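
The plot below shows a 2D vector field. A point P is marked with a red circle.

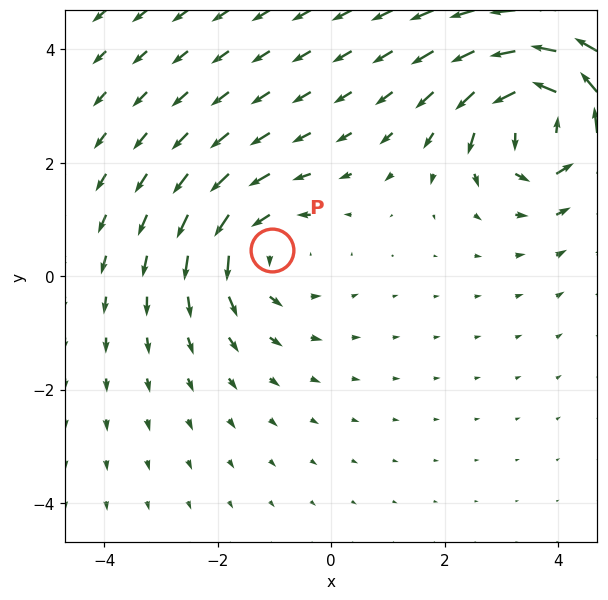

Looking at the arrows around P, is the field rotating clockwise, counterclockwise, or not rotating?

counterclockwise

Near P at (-1.1, 0.5) the arrows circulate counterclockwise. The curl (z-component) there is about +3; positive curl means counterclockwise rotation.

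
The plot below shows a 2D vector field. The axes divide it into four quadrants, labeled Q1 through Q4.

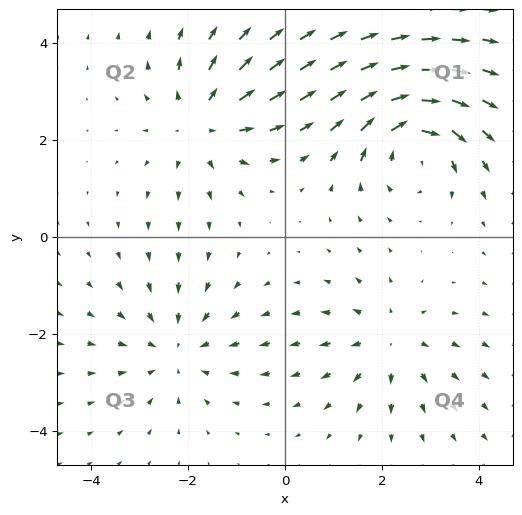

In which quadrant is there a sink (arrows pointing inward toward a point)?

The sink sits at approximately (-2.2, -2.3), which lies in quadrant Q3. The divergence there is about -3, negative as expected for a sink.

Q3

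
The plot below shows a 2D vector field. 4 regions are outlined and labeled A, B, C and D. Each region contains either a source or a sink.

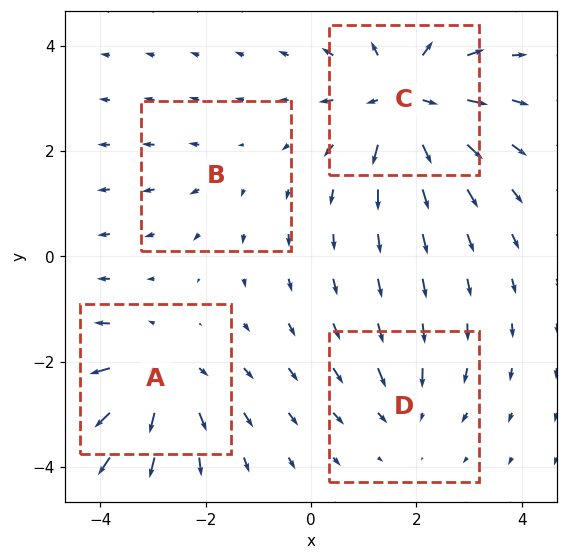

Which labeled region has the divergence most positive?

C

Divergence at each region's feature centre — A: about +5, B: about +2, C: about +7, D: about -3. Region C is most positive.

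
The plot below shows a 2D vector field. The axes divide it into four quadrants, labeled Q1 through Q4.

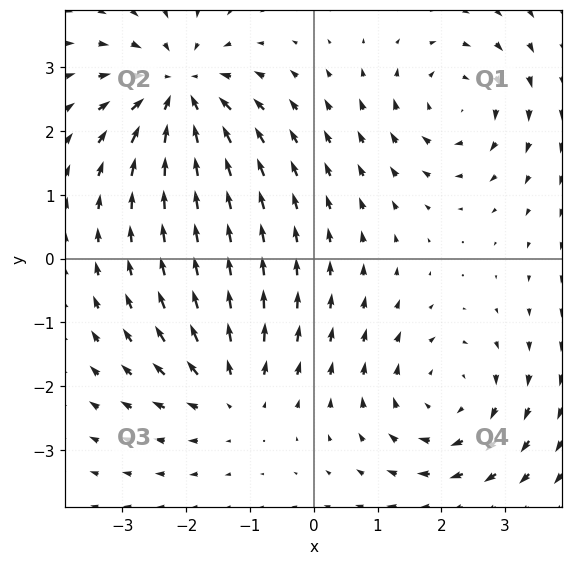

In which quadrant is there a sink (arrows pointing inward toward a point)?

The sink sits at approximately (-2.1, 2.6), which lies in quadrant Q2. The divergence there is about -6, negative as expected for a sink.

Q2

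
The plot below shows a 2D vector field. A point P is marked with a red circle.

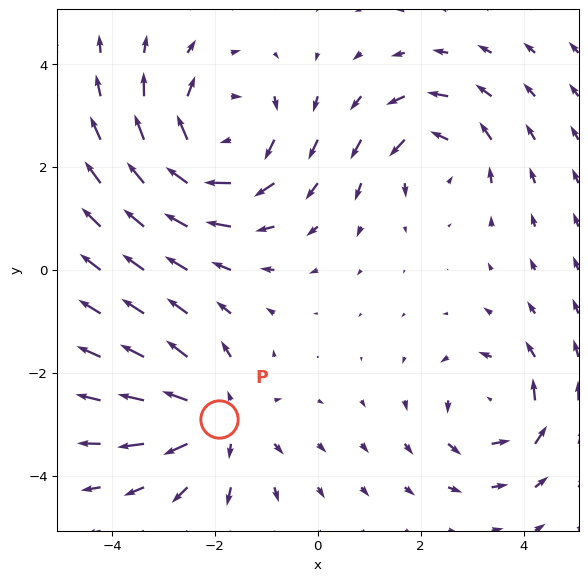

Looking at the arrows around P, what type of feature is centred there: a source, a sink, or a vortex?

At P (-1.9, -2.9) the arrows spread outward. Divergence about +4, curl ≈0 — positive divergence with near-zero curl is a source.

source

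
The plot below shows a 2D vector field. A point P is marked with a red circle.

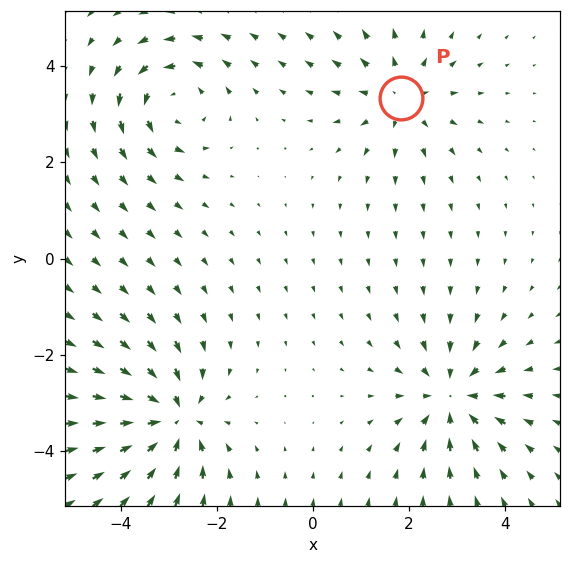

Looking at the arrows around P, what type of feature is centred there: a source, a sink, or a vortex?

source

At P (1.8, 3.3) the arrows spread outward. Divergence about +4, curl ≈0 — positive divergence with near-zero curl is a source.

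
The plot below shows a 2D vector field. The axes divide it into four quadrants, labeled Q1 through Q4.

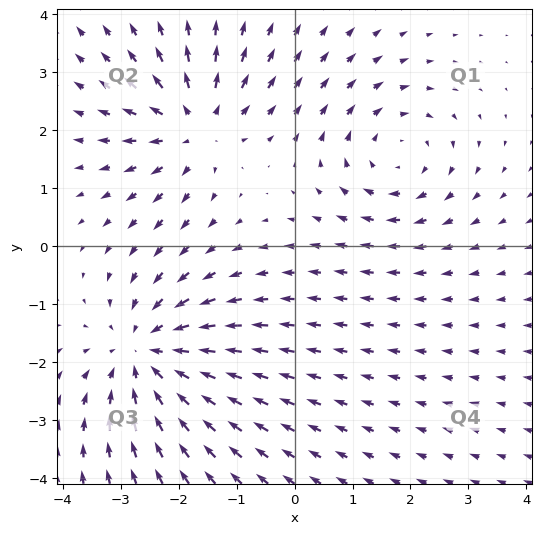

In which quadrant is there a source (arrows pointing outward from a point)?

Q2

The source sits at approximately (-1.7, 2.1), which lies in quadrant Q2. The divergence there is about +3, positive as expected for a source.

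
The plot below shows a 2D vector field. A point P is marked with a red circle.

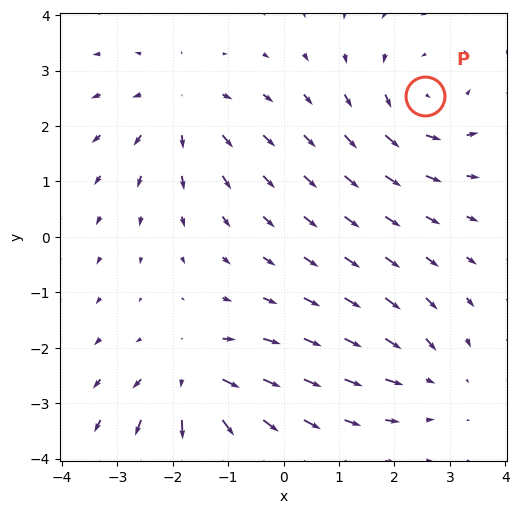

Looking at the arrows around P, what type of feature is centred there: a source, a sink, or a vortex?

At P (2.5, 2.5) the arrows circulate counterclockwise. Divergence ≈0, curl about +4 — near-zero divergence with nonzero curl is a vortex.

vortex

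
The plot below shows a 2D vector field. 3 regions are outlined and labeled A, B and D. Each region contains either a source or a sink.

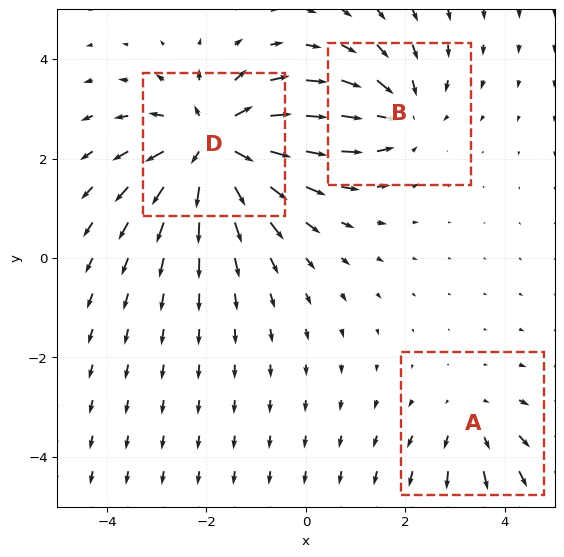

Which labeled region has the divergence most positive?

Divergence at each region's feature centre — A: about +2, B: about -3, D: about +5. Region D is most positive.

D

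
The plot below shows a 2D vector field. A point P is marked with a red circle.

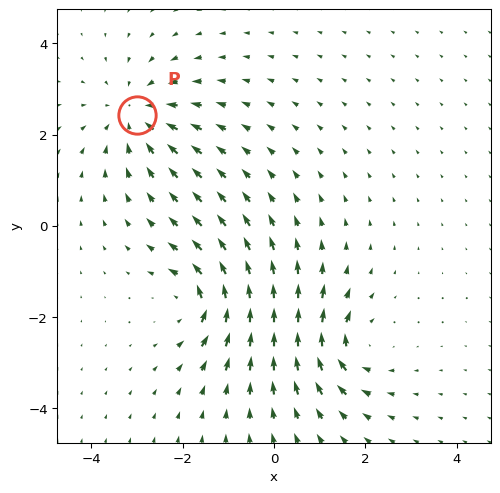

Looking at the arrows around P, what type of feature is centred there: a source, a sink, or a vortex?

At P (-3.0, 2.4) the arrows converge inward. Divergence about -4, curl ≈0 — negative divergence with near-zero curl is a sink.

sink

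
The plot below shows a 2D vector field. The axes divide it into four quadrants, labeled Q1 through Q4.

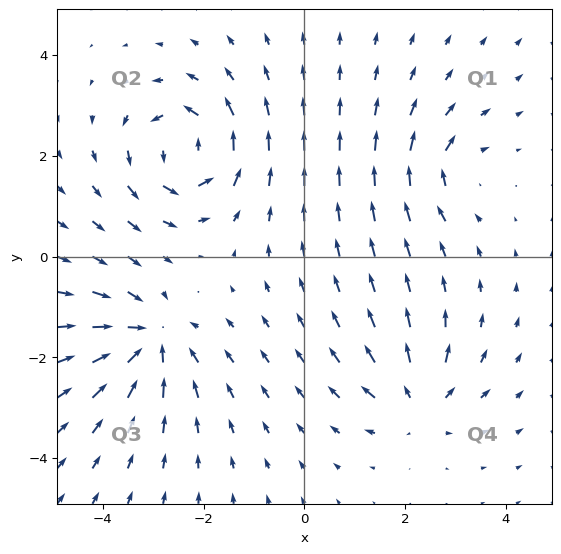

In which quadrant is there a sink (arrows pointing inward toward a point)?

The sink sits at approximately (-3.1, -1.6), which lies in quadrant Q3. The divergence there is about -5, negative as expected for a sink.

Q3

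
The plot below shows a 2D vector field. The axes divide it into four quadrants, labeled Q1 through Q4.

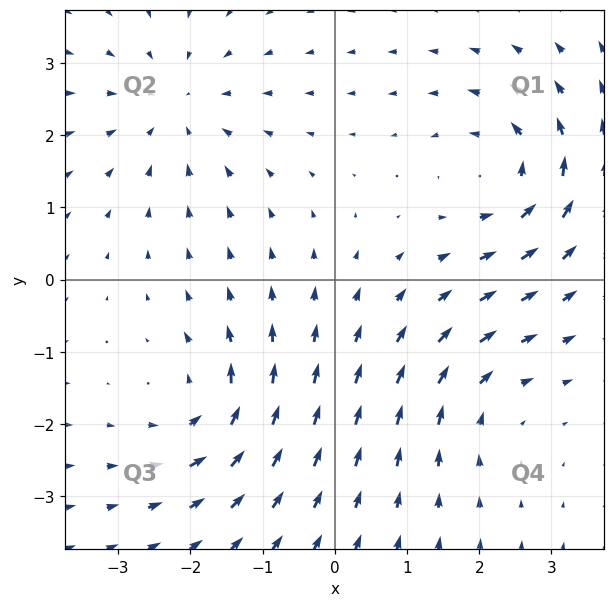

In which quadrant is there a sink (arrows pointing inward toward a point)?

Q2

The sink sits at approximately (-2.2, 2.4), which lies in quadrant Q2. The divergence there is about -4, negative as expected for a sink.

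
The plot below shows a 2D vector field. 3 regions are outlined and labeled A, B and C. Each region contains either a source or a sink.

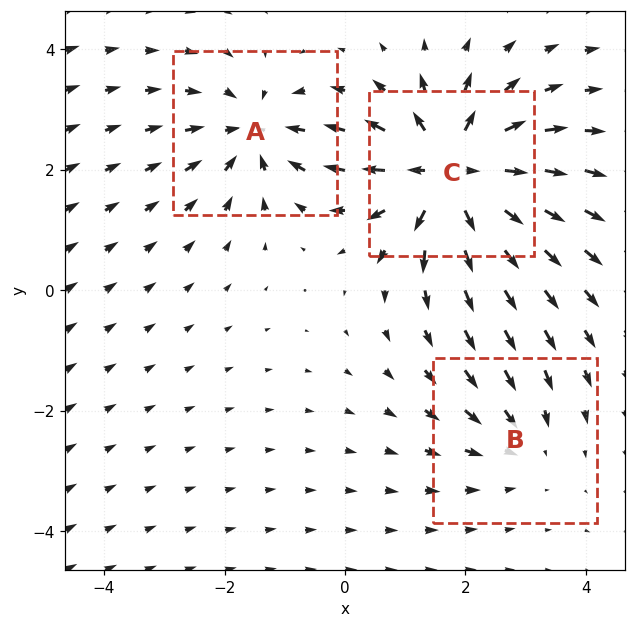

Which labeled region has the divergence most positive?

Divergence at each region's feature centre — A: about -4, B: about -2, C: about +6. Region C is most positive.

C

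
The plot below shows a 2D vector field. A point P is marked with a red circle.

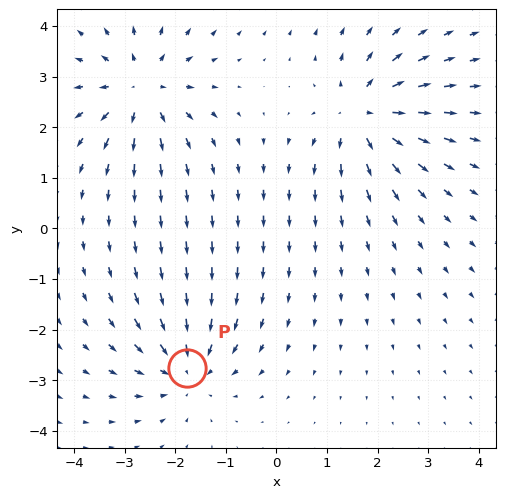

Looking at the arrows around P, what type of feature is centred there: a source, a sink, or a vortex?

At P (-1.8, -2.8) the arrows converge inward. Divergence about -4, curl ≈0 — negative divergence with near-zero curl is a sink.

sink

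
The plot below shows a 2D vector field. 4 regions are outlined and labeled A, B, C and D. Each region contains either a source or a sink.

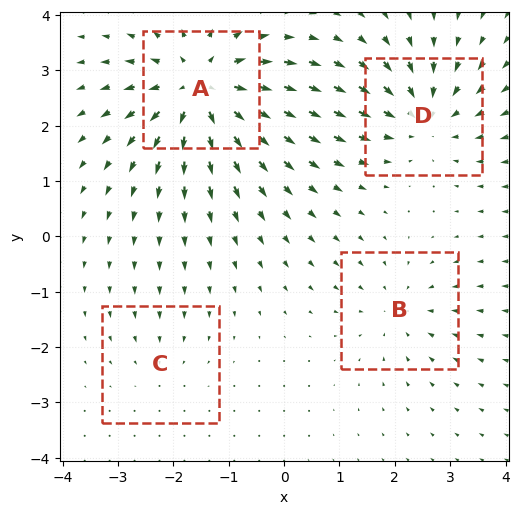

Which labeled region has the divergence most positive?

A

Divergence at each region's feature centre — A: about +8, B: about -3, C: about -2, D: about -5. Region A is most positive.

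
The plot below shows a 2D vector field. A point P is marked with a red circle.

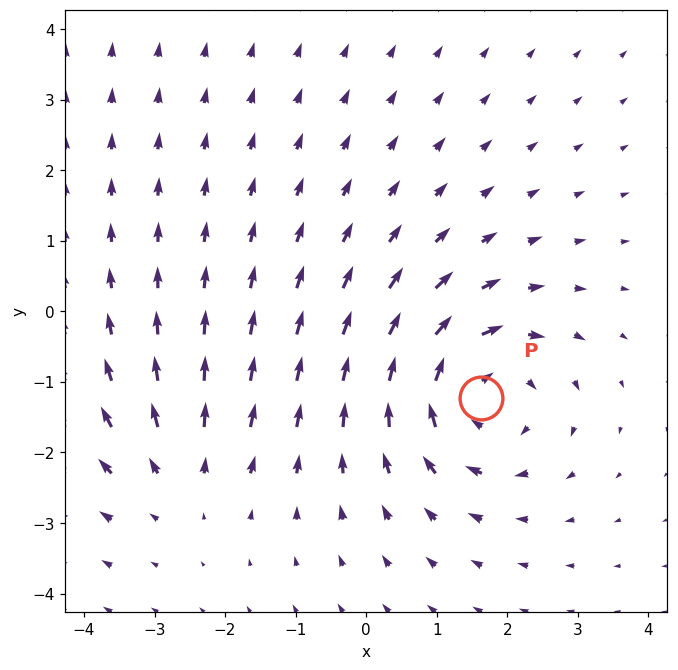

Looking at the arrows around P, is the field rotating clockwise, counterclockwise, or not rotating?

clockwise

Near P at (1.6, -1.2) the arrows circulate clockwise. The curl (z-component) there is about -5; negative curl means clockwise rotation.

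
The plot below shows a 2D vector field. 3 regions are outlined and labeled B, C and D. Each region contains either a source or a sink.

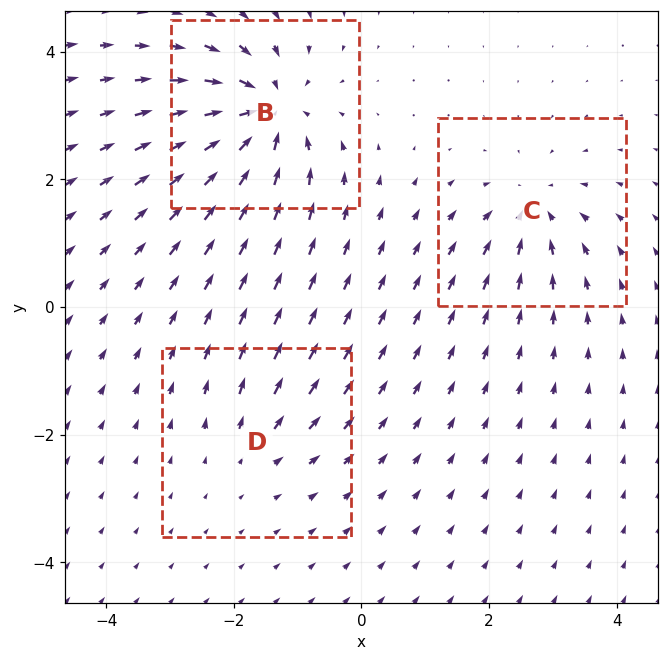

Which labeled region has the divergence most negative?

B

Divergence at each region's feature centre — B: about -6, C: about -4, D: about +2. Region B is most negative.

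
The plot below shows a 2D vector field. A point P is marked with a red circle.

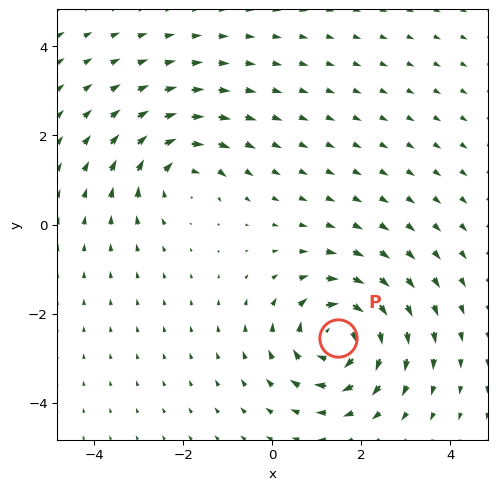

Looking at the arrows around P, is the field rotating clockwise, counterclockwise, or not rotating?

Near P at (1.5, -2.5) the arrows circulate clockwise. The curl (z-component) there is about -5; negative curl means clockwise rotation.

clockwise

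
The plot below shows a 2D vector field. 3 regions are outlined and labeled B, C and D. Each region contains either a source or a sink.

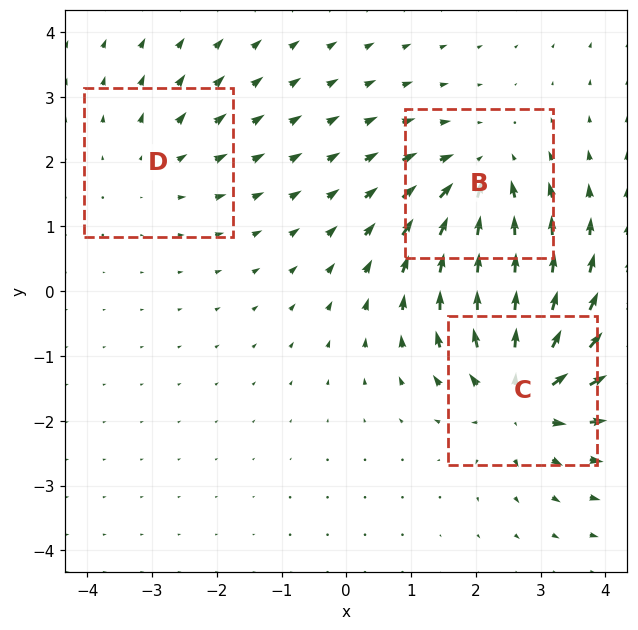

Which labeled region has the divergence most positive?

C

Divergence at each region's feature centre — B: about -4, C: about +5, D: about +2. Region C is most positive.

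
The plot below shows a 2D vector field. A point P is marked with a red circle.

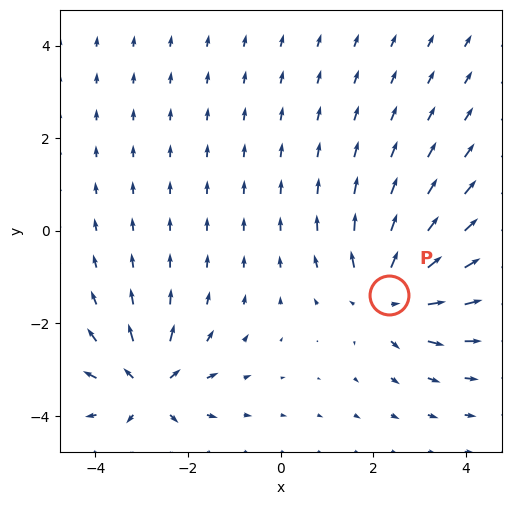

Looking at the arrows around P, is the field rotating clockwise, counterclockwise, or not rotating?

Near P at (2.3, -1.4) the arrows show no circulation. The curl there is ≈0.

not rotating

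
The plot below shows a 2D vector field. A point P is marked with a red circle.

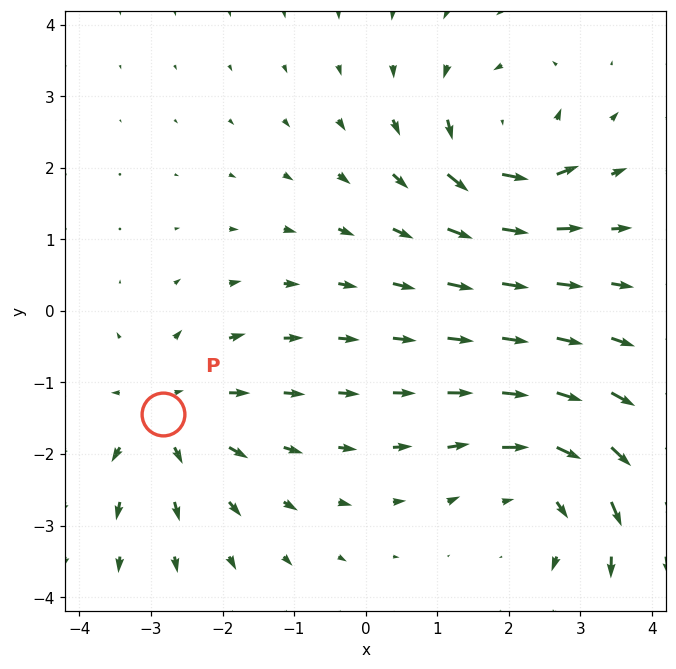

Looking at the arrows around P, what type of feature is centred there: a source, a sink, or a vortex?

source

At P (-2.8, -1.4) the arrows spread outward. Divergence about +4, curl ≈0 — positive divergence with near-zero curl is a source.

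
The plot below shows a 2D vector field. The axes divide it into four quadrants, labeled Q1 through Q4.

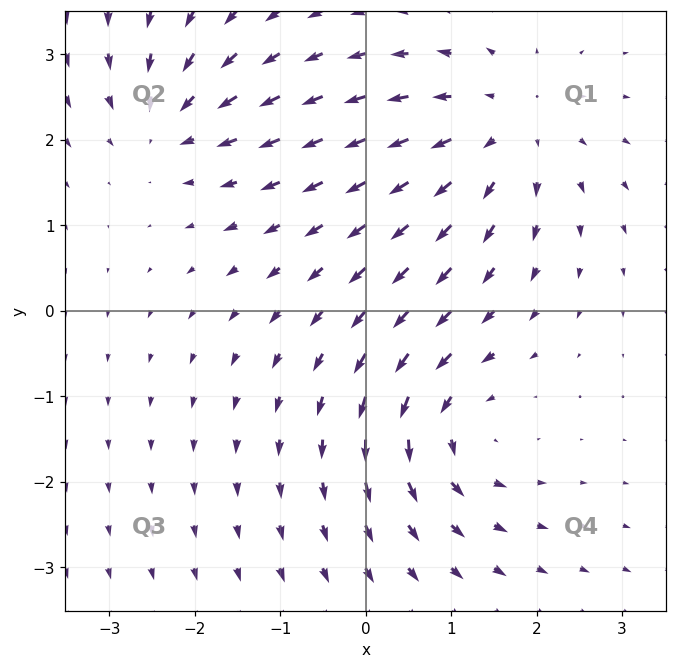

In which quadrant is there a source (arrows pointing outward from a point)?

The source sits at approximately (1.6, 2.1), which lies in quadrant Q1. The divergence there is about +4, positive as expected for a source.

Q1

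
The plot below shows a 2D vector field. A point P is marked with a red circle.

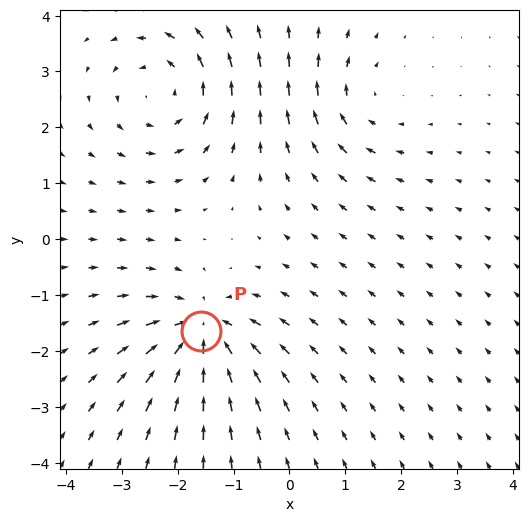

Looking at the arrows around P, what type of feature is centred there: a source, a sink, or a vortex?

At P (-1.6, -1.6) the arrows converge inward. Divergence about -5, curl ≈0 — negative divergence with near-zero curl is a sink.

sink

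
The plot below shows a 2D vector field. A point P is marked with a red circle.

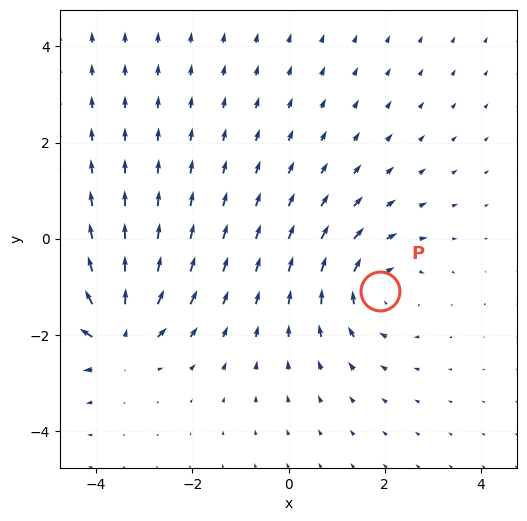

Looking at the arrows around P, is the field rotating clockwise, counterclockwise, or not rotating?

clockwise

Near P at (1.9, -1.1) the arrows circulate clockwise. The curl (z-component) there is about -4; negative curl means clockwise rotation.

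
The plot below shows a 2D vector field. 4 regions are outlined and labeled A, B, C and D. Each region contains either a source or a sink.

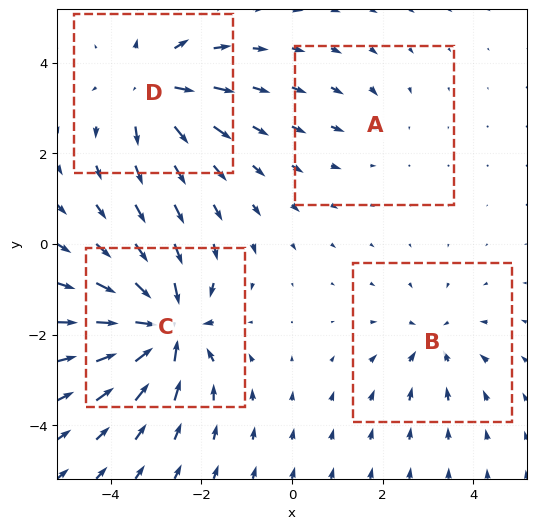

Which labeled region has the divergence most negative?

Divergence at each region's feature centre — A: about -2, B: about -4, C: about -8, D: about +6. Region C is most negative.

C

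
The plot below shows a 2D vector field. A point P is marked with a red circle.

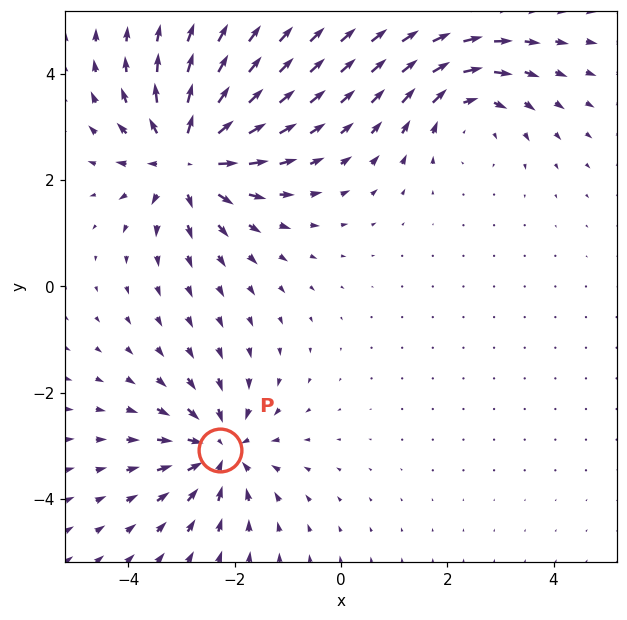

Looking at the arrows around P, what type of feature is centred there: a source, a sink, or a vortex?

At P (-2.3, -3.1) the arrows converge inward. Divergence about -4, curl ≈0 — negative divergence with near-zero curl is a sink.

sink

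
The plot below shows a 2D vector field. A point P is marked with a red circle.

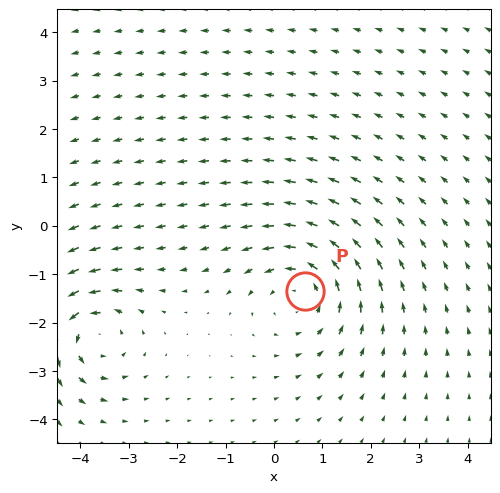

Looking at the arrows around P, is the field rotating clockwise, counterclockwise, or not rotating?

counterclockwise

Near P at (0.6, -1.4) the arrows circulate counterclockwise. The curl (z-component) there is about +3; positive curl means counterclockwise rotation.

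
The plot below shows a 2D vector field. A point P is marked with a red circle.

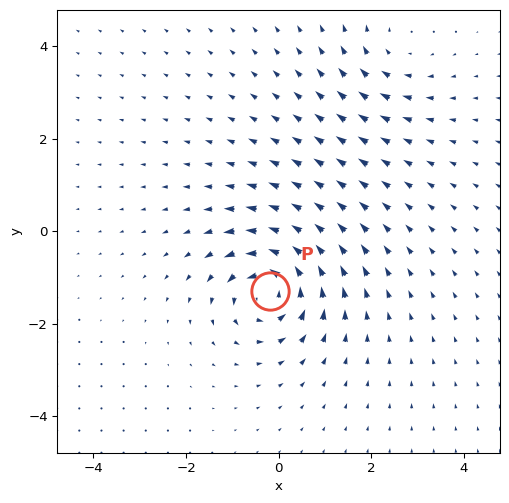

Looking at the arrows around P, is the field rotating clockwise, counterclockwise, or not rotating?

counterclockwise

Near P at (-0.2, -1.3) the arrows circulate counterclockwise. The curl (z-component) there is about +6; positive curl means counterclockwise rotation.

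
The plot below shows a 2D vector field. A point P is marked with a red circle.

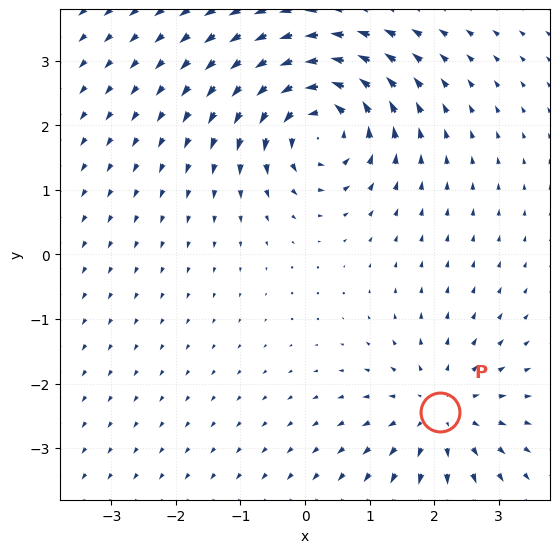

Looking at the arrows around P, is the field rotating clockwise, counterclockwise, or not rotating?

not rotating

Near P at (2.1, -2.4) the arrows show no circulation. The curl there is ≈0.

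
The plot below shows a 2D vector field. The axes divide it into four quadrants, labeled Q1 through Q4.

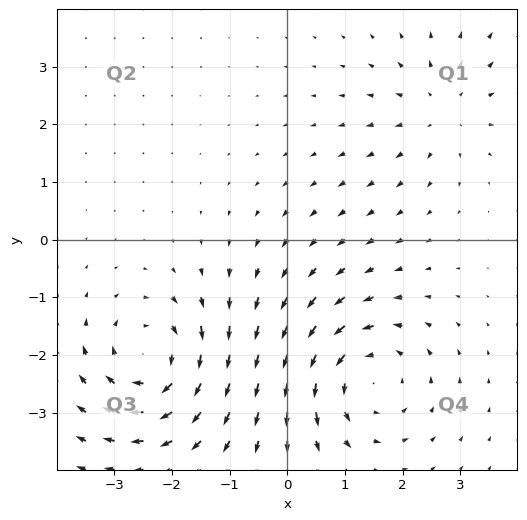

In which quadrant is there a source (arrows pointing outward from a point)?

Q1

The source sits at approximately (2.7, 2.3), which lies in quadrant Q1. The divergence there is about +2, positive as expected for a source.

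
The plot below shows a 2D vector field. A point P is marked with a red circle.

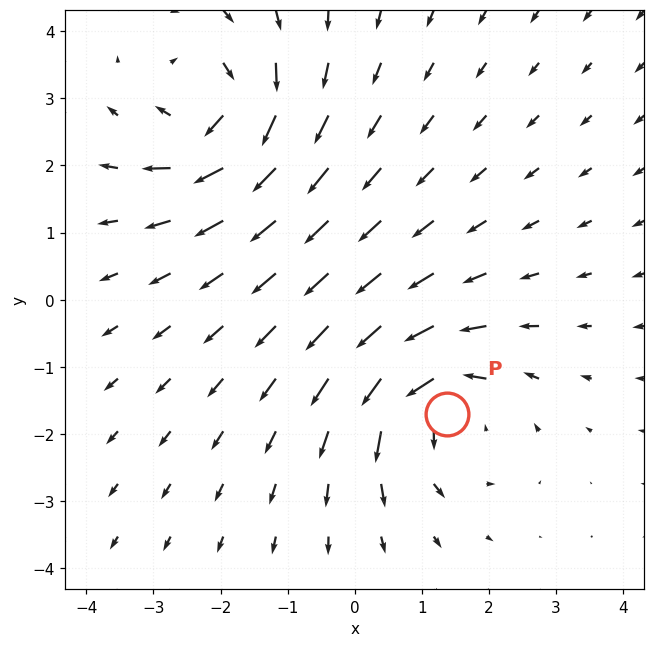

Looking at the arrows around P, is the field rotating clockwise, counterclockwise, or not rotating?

Near P at (1.4, -1.7) the arrows circulate counterclockwise. The curl (z-component) there is about +5; positive curl means counterclockwise rotation.

counterclockwise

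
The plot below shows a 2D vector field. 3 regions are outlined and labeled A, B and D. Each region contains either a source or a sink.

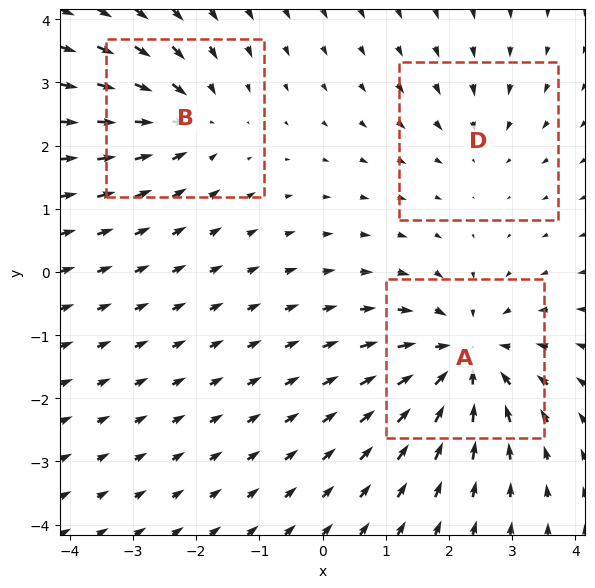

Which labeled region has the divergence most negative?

Divergence at each region's feature centre — A: about -5, B: about -3, D: about -2. Region A is most negative.

A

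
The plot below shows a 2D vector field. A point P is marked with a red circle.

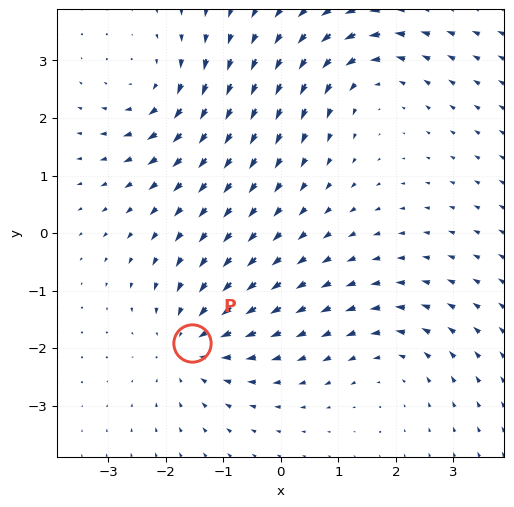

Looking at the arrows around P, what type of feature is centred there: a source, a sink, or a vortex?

sink

At P (-1.5, -1.9) the arrows converge inward. Divergence about -4, curl ≈0 — negative divergence with near-zero curl is a sink.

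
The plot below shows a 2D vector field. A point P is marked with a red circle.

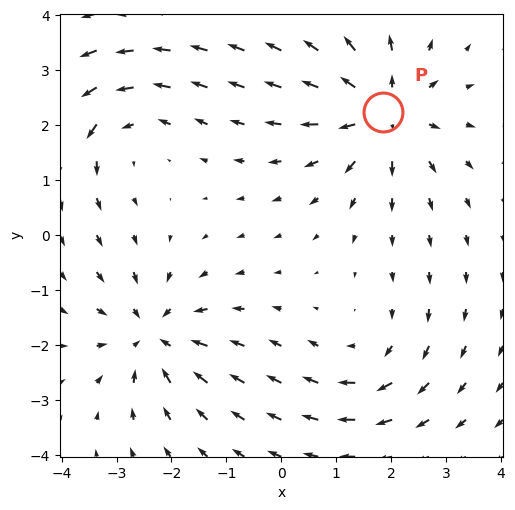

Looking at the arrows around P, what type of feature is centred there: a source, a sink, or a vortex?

source

At P (1.9, 2.2) the arrows spread outward. Divergence about +6, curl ≈0 — positive divergence with near-zero curl is a source.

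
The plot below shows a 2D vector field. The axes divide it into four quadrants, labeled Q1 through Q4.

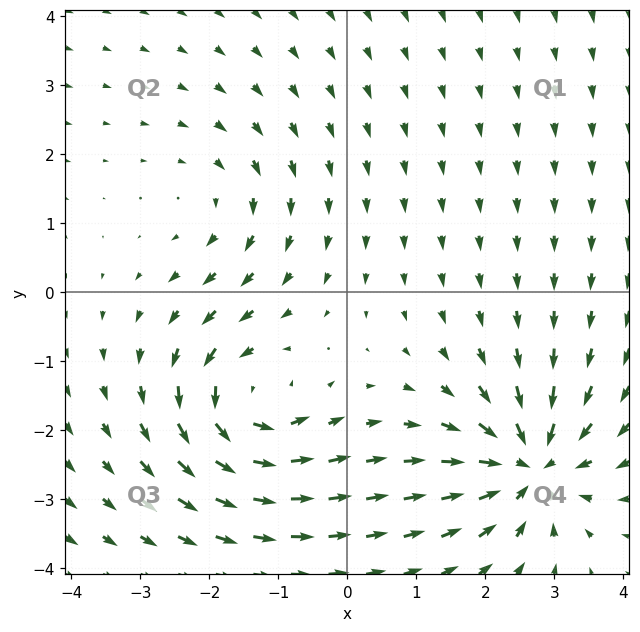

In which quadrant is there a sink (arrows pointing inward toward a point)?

Q4

The sink sits at approximately (2.7, -2.5), which lies in quadrant Q4. The divergence there is about -7, negative as expected for a sink.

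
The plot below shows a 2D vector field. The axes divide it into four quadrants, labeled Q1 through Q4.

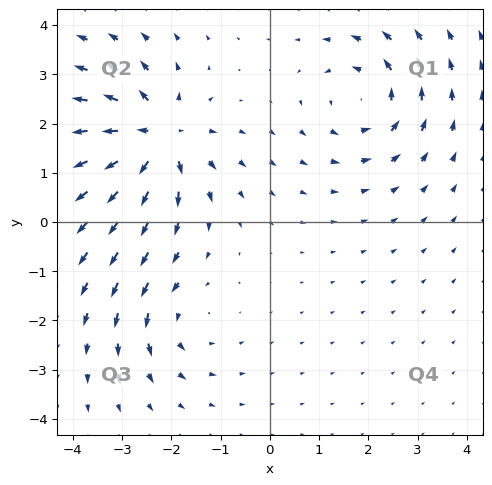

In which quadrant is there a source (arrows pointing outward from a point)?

Q2

The source sits at approximately (-2.3, 1.7), which lies in quadrant Q2. The divergence there is about +6, positive as expected for a source.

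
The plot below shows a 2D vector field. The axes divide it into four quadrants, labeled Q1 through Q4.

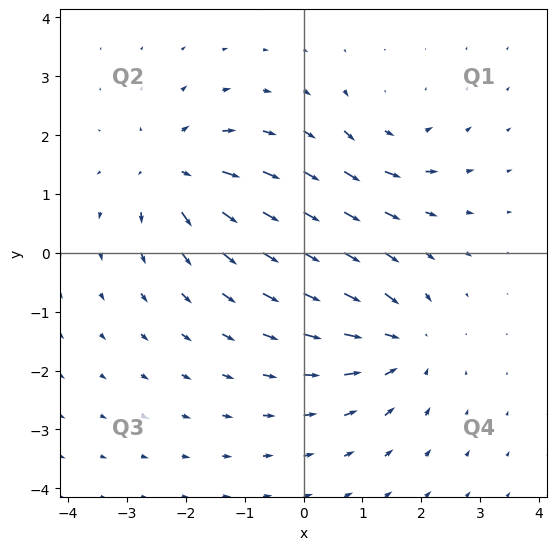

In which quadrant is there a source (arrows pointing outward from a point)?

Q2

The source sits at approximately (-2.2, 1.4), which lies in quadrant Q2. The divergence there is about +6, positive as expected for a source.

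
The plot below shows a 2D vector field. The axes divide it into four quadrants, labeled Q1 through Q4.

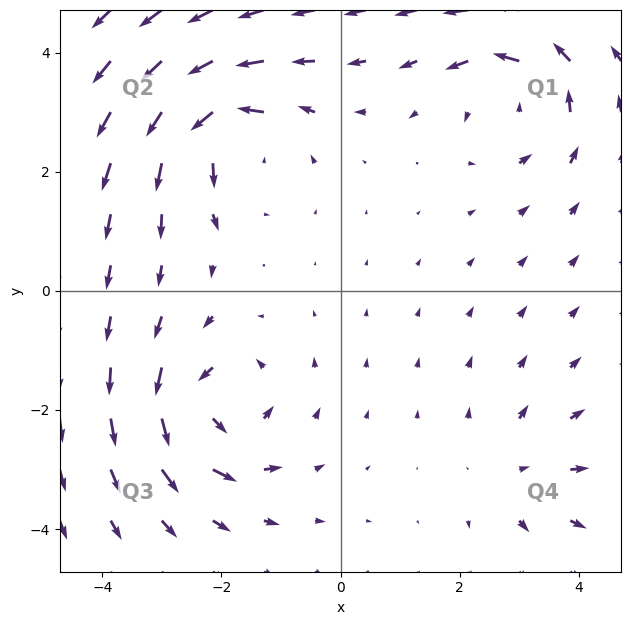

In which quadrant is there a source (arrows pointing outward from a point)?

Q4

The source sits at approximately (2.9, -3.1), which lies in quadrant Q4. The divergence there is about +3, positive as expected for a source.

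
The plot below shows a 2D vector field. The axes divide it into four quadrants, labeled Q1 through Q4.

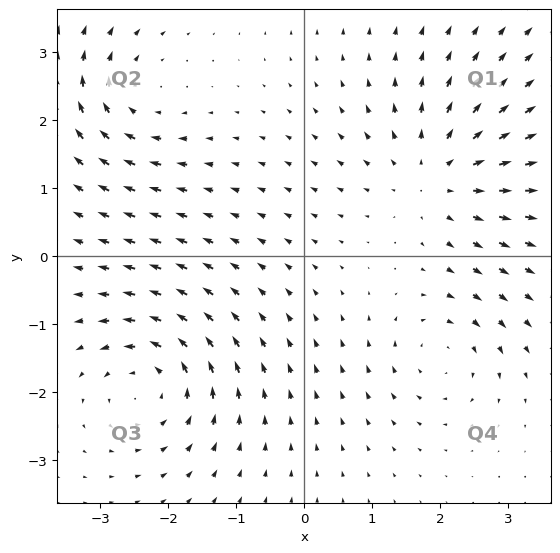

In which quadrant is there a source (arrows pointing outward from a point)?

Q1

The source sits at approximately (2.0, 1.2), which lies in quadrant Q1. The divergence there is about +5, positive as expected for a source.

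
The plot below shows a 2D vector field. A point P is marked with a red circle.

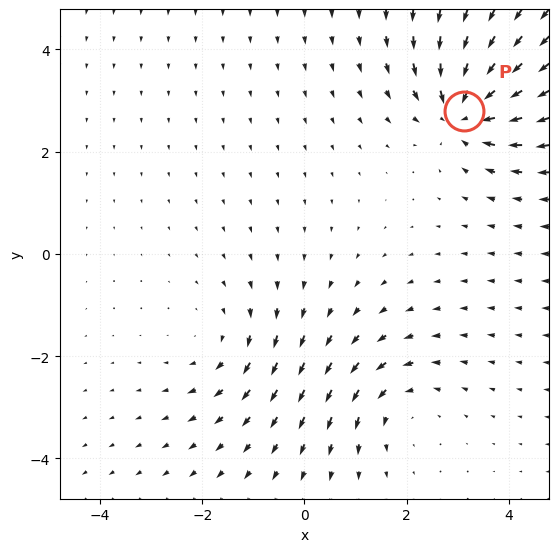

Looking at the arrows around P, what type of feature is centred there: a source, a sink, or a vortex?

At P (3.1, 2.8) the arrows converge inward. Divergence about -5, curl ≈0 — negative divergence with near-zero curl is a sink.

sink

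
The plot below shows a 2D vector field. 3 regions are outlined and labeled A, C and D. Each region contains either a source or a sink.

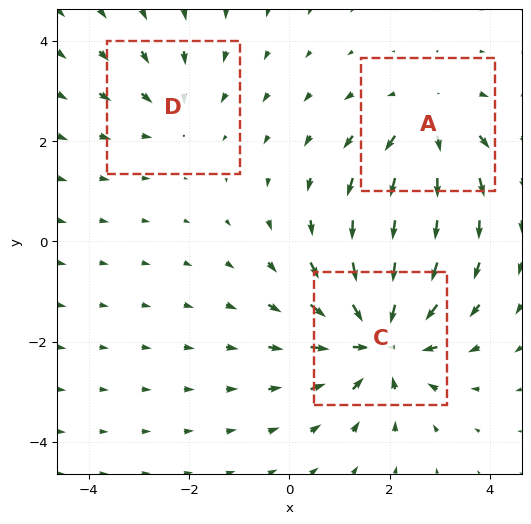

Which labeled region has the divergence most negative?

Divergence at each region's feature centre — A: about +3, C: about -4, D: about -2. Region C is most negative.

C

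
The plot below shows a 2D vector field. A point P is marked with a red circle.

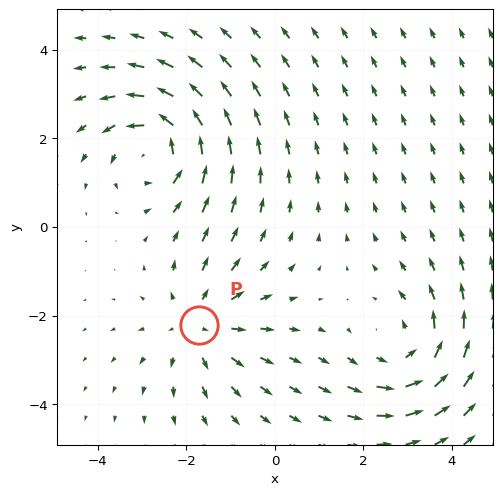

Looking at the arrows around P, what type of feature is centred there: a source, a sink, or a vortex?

source

At P (-1.7, -2.2) the arrows spread outward. Divergence about +3, curl ≈0 — positive divergence with near-zero curl is a source.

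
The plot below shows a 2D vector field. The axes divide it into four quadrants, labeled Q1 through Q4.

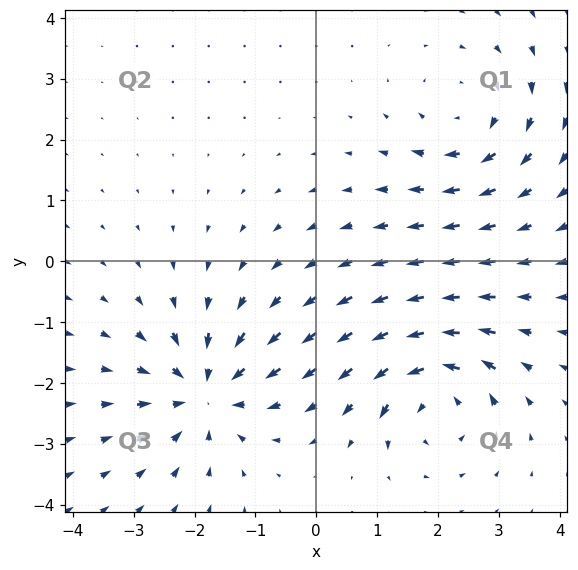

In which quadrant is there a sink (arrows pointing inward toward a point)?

Q3

The sink sits at approximately (-1.8, -2.2), which lies in quadrant Q3. The divergence there is about -6, negative as expected for a sink.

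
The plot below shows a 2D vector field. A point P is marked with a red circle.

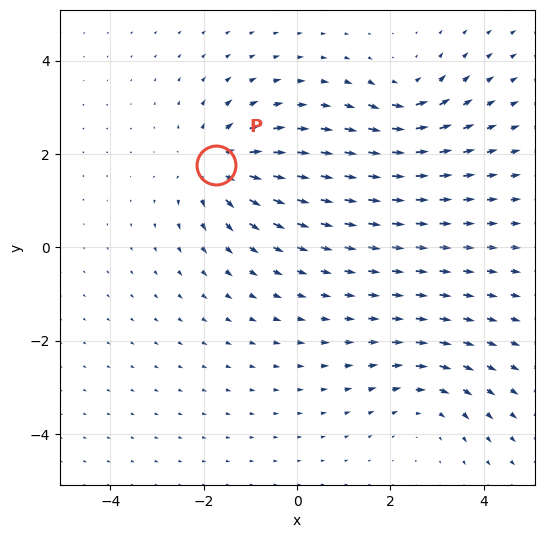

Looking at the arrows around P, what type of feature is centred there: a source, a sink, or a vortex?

At P (-1.7, 1.8) the arrows spread outward. Divergence about +5, curl ≈0 — positive divergence with near-zero curl is a source.

source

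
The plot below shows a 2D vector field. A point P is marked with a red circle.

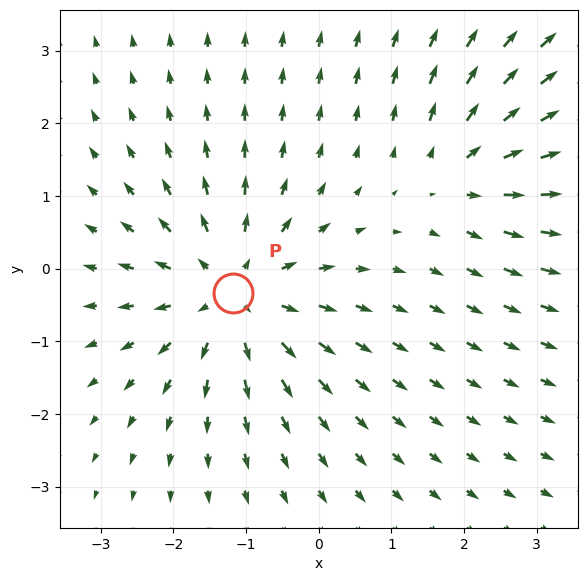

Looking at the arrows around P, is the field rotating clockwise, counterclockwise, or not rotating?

not rotating

Near P at (-1.2, -0.3) the arrows show no circulation. The curl there is ≈0.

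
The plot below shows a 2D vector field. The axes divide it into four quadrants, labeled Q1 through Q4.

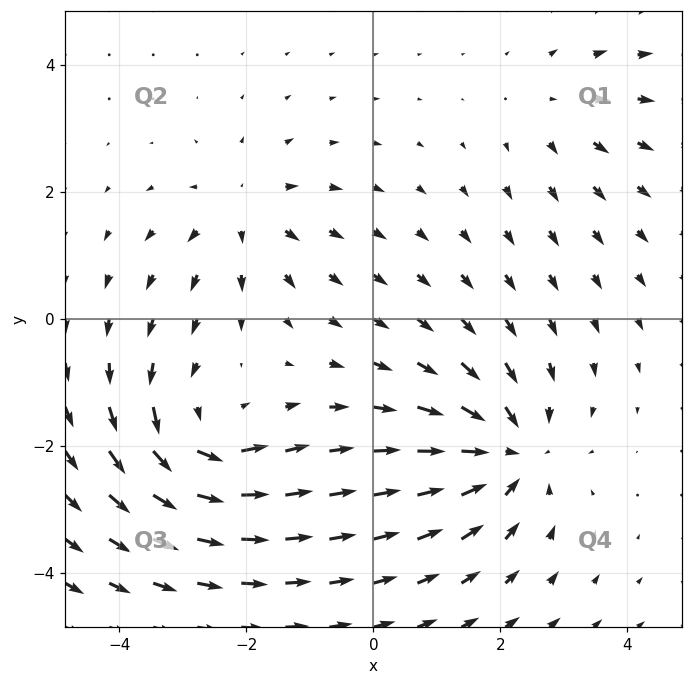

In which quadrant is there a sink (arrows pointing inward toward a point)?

Q4

The sink sits at approximately (2.1, -2.1), which lies in quadrant Q4. The divergence there is about -5, negative as expected for a sink.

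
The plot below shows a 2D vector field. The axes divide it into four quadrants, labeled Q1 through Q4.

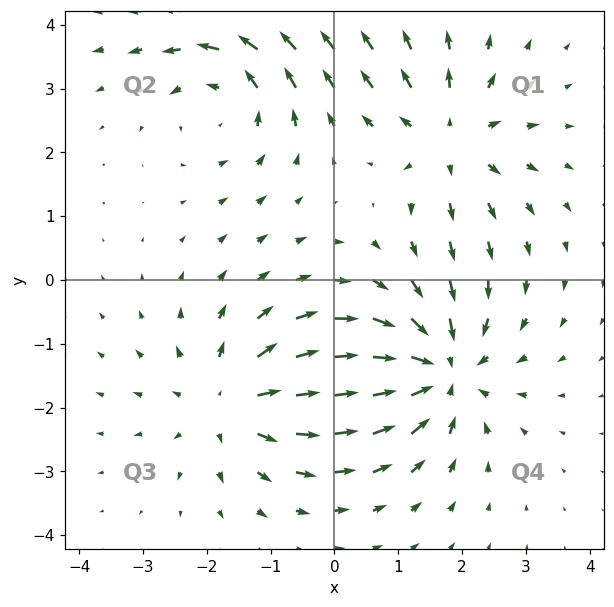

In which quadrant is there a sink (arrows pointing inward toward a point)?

Q4

The sink sits at approximately (1.6, -1.4), which lies in quadrant Q4. The divergence there is about -5, negative as expected for a sink.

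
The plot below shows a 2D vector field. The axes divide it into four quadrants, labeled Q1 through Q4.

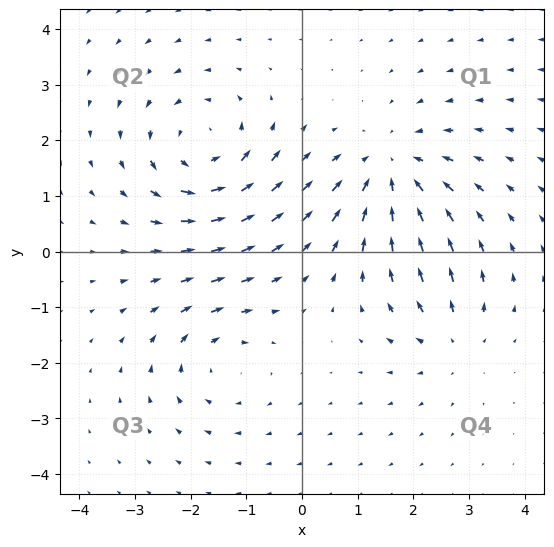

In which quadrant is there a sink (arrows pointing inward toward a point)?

The sink sits at approximately (1.6, 1.5), which lies in quadrant Q1. The divergence there is about -4, negative as expected for a sink.

Q1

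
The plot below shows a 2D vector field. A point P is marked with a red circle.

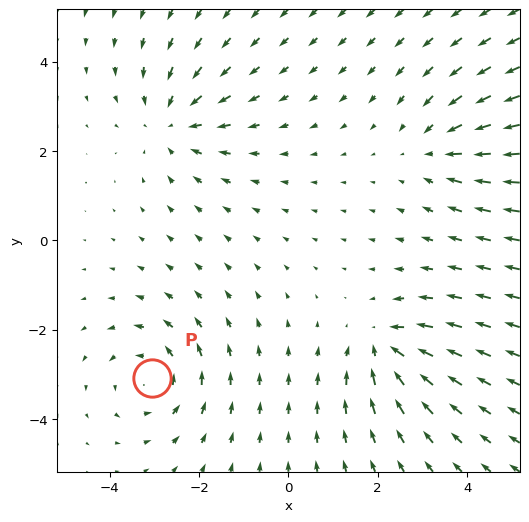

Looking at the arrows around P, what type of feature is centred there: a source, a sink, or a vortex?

vortex

At P (-3.0, -3.1) the arrows circulate counterclockwise. Divergence ≈0, curl about +3 — near-zero divergence with nonzero curl is a vortex.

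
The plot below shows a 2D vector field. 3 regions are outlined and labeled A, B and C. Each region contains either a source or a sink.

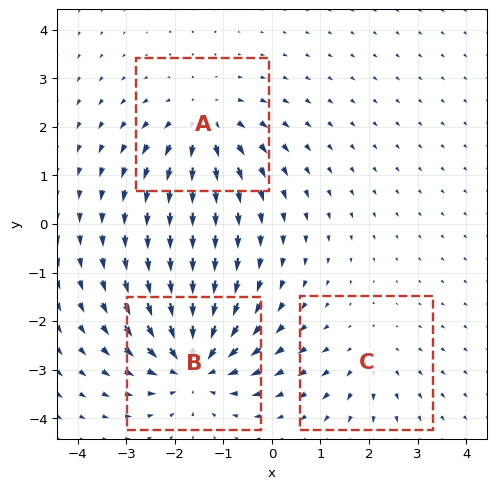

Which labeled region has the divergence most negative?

B

Divergence at each region's feature centre — A: about +3, B: about -5, C: about +2. Region B is most negative.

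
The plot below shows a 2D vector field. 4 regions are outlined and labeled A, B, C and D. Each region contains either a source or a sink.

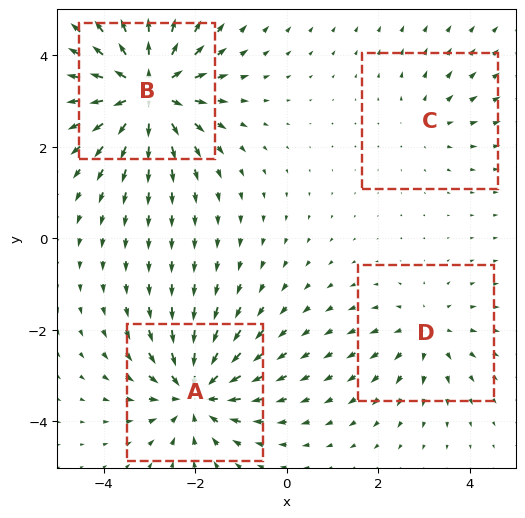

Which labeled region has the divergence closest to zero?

C

Divergence at each region's feature centre — A: about -6, B: about +7, C: about +2, D: about +3. Region C is closest to zero.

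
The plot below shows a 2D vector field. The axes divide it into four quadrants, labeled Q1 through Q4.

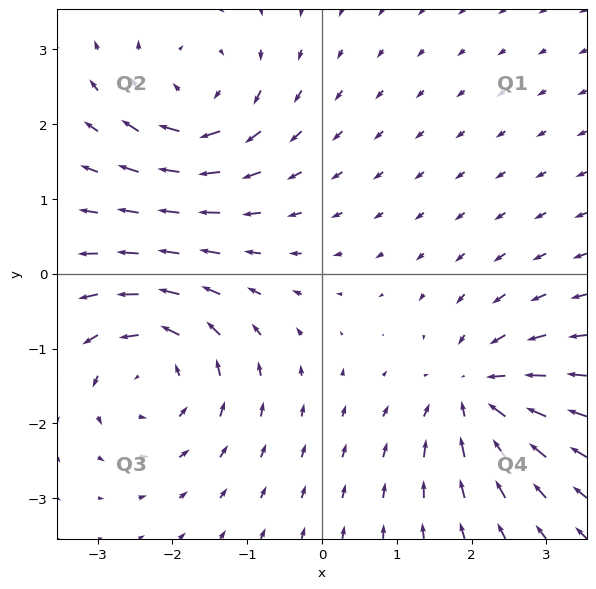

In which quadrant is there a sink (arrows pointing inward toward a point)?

Q4

The sink sits at approximately (2.1, -1.6), which lies in quadrant Q4. The divergence there is about -4, negative as expected for a sink.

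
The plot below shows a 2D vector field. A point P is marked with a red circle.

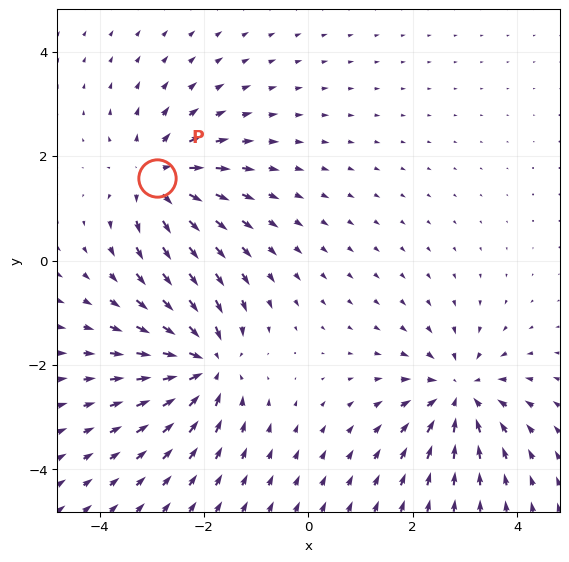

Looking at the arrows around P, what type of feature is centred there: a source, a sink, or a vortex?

source

At P (-2.9, 1.6) the arrows spread outward. Divergence about +4, curl ≈0 — positive divergence with near-zero curl is a source.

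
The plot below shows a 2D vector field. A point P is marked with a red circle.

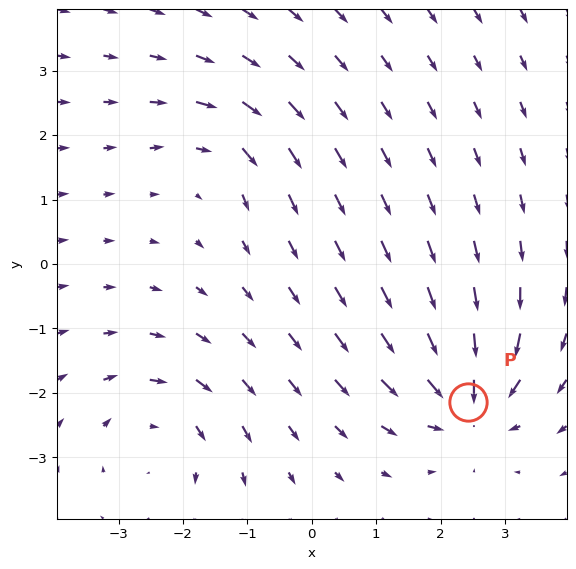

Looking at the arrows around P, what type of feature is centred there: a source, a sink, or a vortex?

sink

At P (2.4, -2.1) the arrows converge inward. Divergence about -7, curl ≈0 — negative divergence with near-zero curl is a sink.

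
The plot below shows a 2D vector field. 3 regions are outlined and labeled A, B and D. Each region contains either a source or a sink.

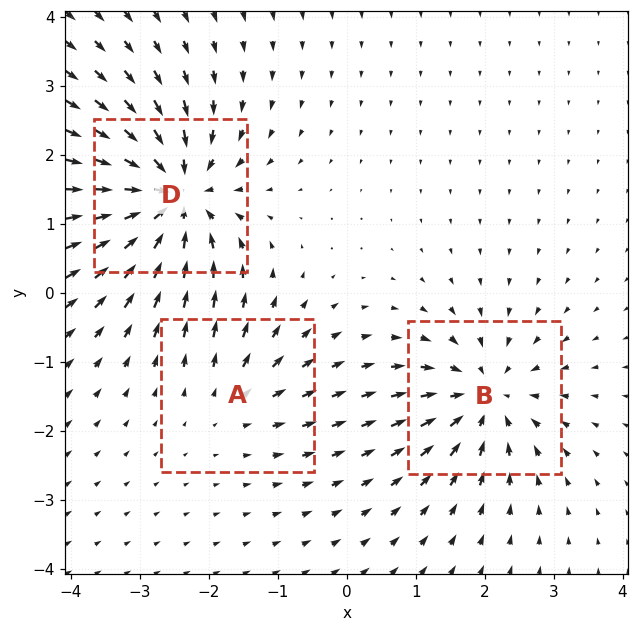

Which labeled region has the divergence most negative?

Divergence at each region's feature centre — A: about +2, B: about -4, D: about -6. Region D is most negative.

D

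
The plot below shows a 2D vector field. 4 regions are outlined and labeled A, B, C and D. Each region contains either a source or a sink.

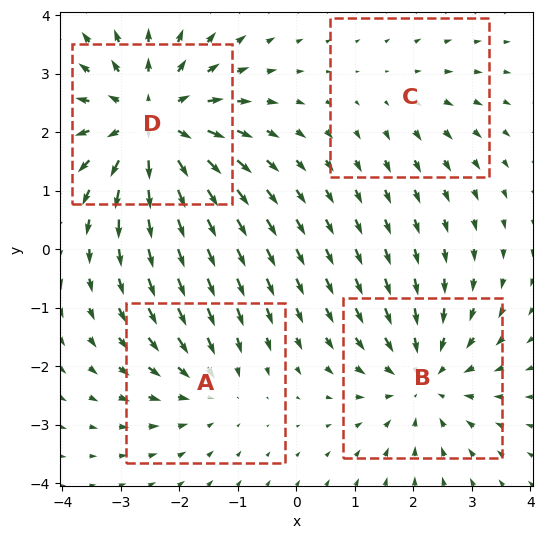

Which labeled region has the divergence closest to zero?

C

Divergence at each region's feature centre — A: about -3, B: about -4, C: about +2, D: about +6. Region C is closest to zero.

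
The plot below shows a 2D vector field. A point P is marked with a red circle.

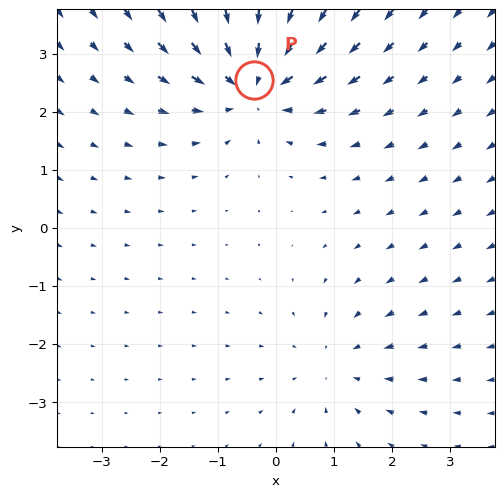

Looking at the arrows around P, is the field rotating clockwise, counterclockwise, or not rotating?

Near P at (-0.4, 2.5) the arrows show no circulation. The curl there is ≈0.

not rotating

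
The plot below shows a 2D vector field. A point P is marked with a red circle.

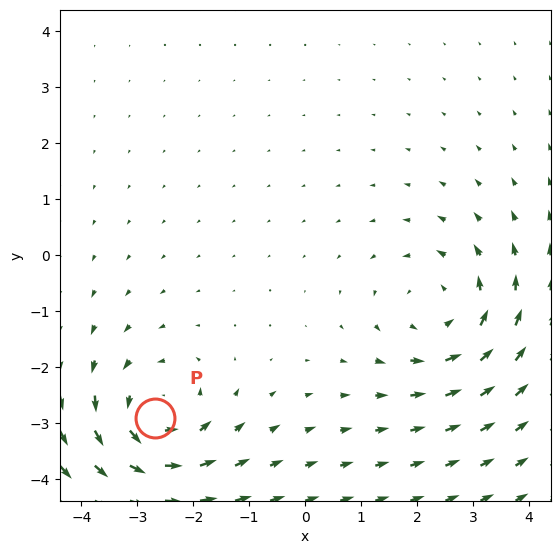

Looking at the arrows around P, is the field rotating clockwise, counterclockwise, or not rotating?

counterclockwise

Near P at (-2.7, -2.9) the arrows circulate counterclockwise. The curl (z-component) there is about +6; positive curl means counterclockwise rotation.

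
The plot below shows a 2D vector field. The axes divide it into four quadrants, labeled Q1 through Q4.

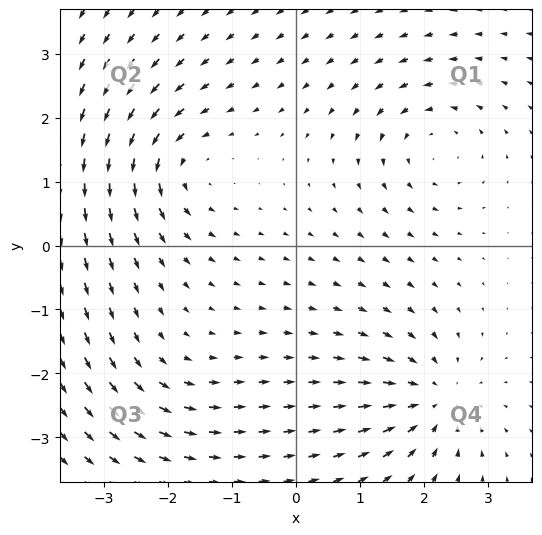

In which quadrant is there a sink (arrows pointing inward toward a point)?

Q4

The sink sits at approximately (2.1, -2.4), which lies in quadrant Q4. The divergence there is about -5, negative as expected for a sink.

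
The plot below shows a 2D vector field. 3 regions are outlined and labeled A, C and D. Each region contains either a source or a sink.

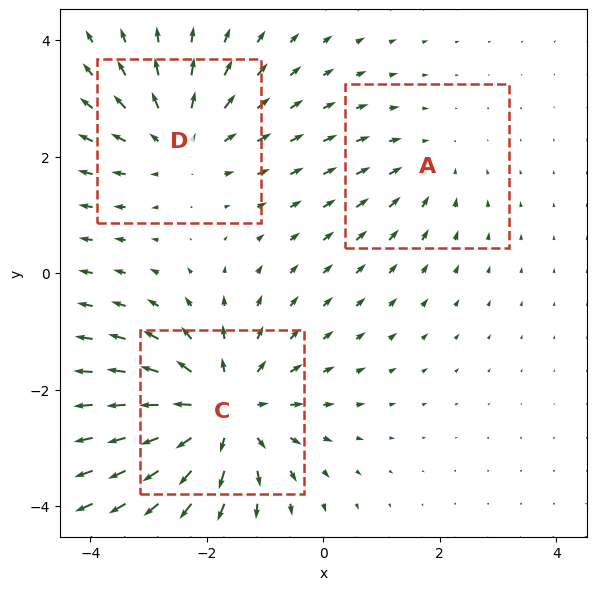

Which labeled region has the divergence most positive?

C

Divergence at each region's feature centre — A: about -2, C: about +5, D: about +3. Region C is most positive.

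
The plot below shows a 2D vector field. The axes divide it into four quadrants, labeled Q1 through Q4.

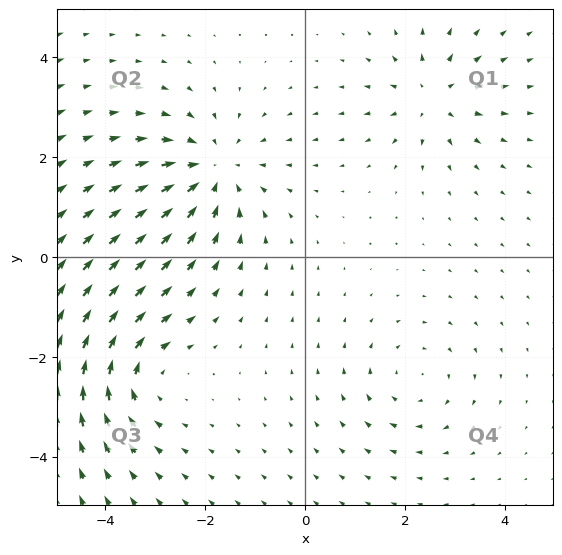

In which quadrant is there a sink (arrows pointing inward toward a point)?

The sink sits at approximately (-1.9, 1.7), which lies in quadrant Q2. The divergence there is about -4, negative as expected for a sink.

Q2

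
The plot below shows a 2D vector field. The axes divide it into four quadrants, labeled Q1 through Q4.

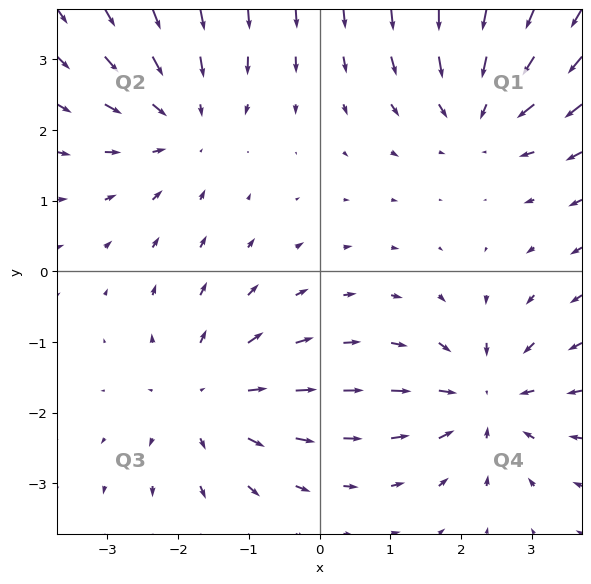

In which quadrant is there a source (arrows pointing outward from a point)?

Q3

The source sits at approximately (-1.6, -1.8), which lies in quadrant Q3. The divergence there is about +4, positive as expected for a source.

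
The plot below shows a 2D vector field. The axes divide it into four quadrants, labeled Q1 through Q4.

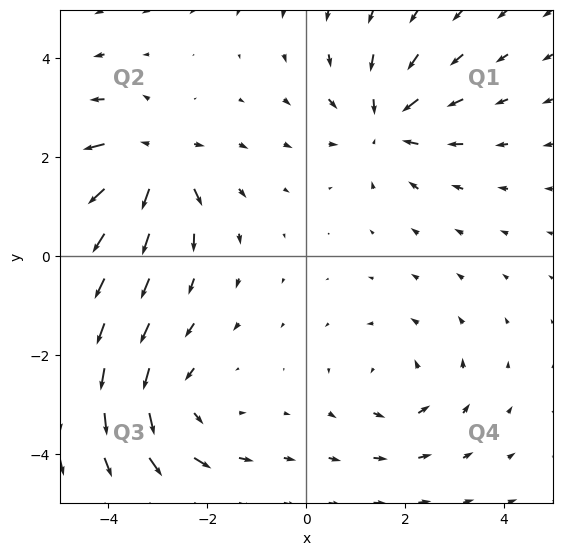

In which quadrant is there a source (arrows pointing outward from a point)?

The source sits at approximately (-3.1, 1.9), which lies in quadrant Q2. The divergence there is about +7, positive as expected for a source.

Q2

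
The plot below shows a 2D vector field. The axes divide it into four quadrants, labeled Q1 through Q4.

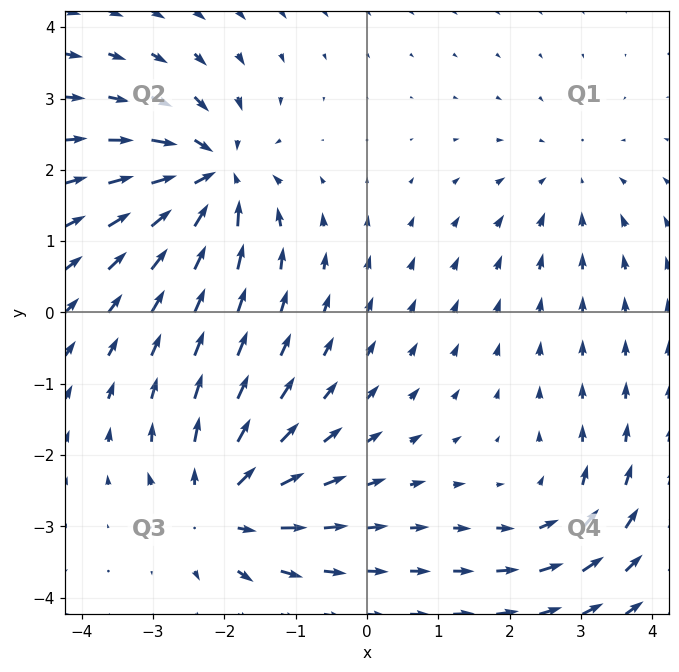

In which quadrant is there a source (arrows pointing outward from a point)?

The source sits at approximately (-2.1, -2.7), which lies in quadrant Q3. The divergence there is about +6, positive as expected for a source.

Q3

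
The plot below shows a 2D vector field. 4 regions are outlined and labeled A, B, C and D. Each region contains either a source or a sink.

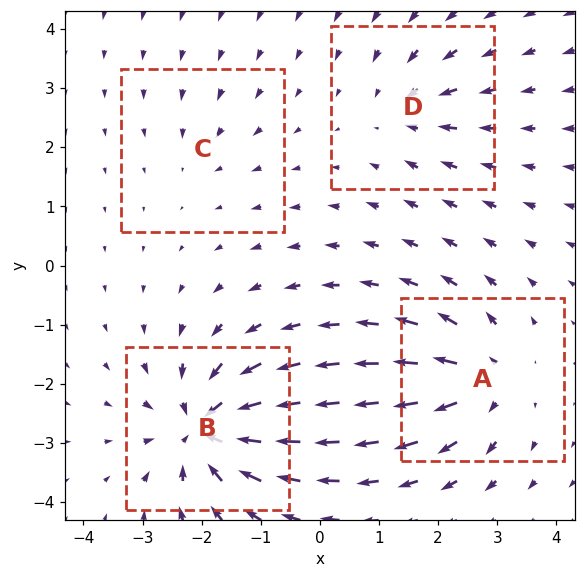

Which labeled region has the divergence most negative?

Divergence at each region's feature centre — A: about +6, B: about -9, C: about -2, D: about -4. Region B is most negative.

B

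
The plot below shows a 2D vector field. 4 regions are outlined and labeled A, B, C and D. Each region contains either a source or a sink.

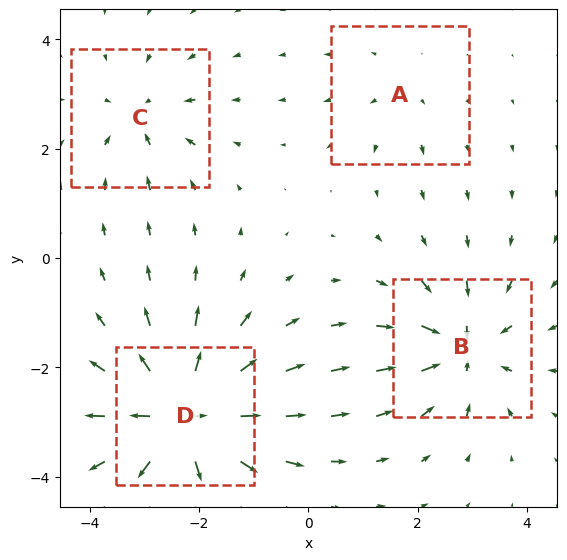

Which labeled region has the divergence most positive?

D

Divergence at each region's feature centre — A: about +2, B: about -6, C: about -4, D: about +9. Region D is most positive.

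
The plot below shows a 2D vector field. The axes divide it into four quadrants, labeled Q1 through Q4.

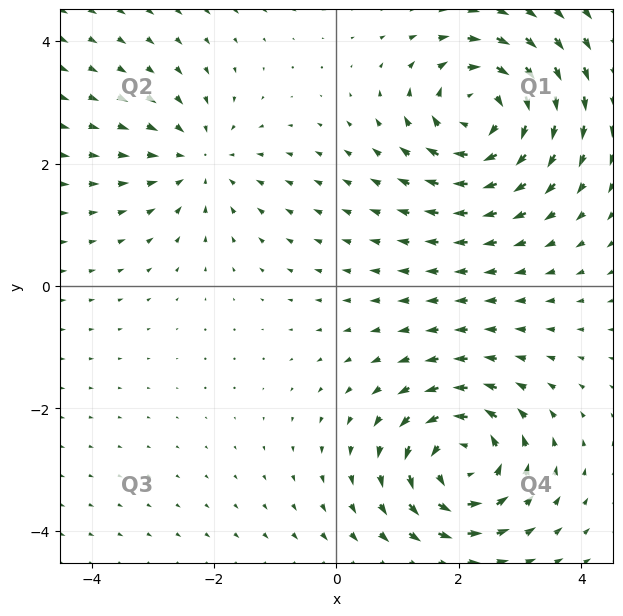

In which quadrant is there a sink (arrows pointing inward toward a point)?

The sink sits at approximately (-2.2, 2.1), which lies in quadrant Q2. The divergence there is about -3, negative as expected for a sink.

Q2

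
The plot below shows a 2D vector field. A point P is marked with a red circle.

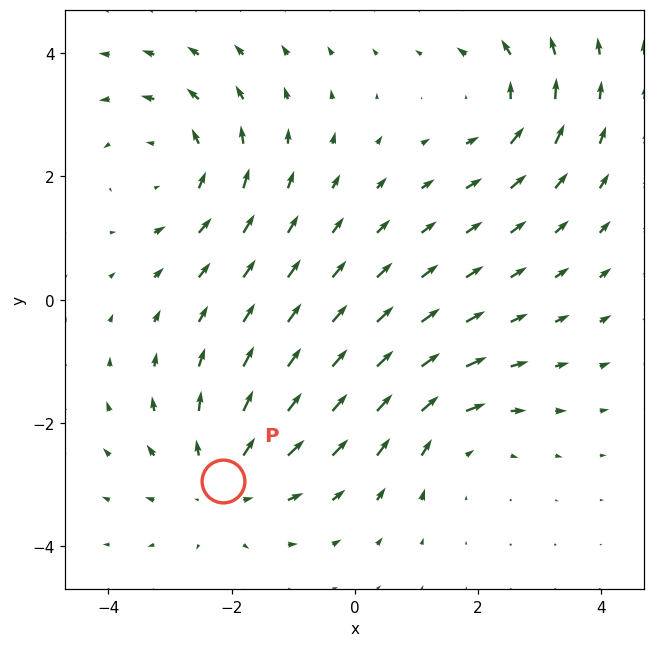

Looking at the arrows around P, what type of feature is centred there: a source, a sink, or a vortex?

At P (-2.1, -2.9) the arrows spread outward. Divergence about +4, curl ≈0 — positive divergence with near-zero curl is a source.

source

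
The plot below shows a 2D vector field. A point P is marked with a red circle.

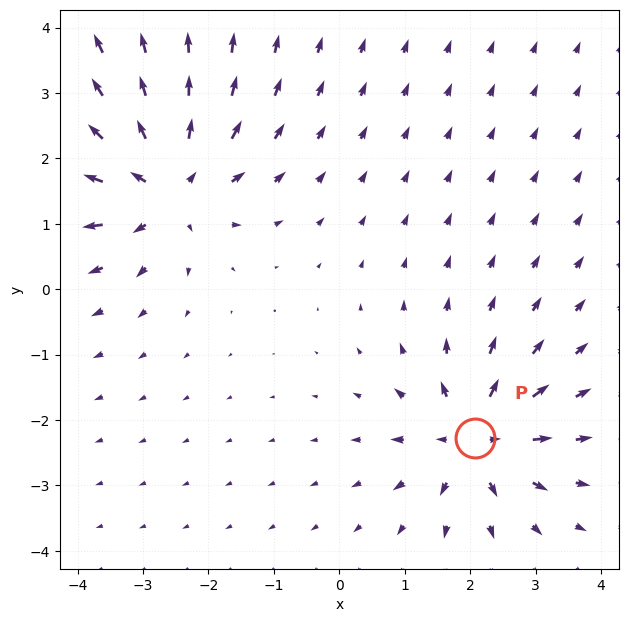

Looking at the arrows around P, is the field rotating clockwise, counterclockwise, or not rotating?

not rotating

Near P at (2.1, -2.3) the arrows show no circulation. The curl there is ≈0.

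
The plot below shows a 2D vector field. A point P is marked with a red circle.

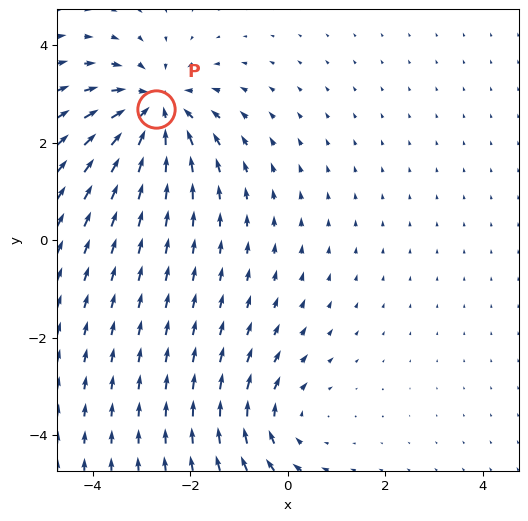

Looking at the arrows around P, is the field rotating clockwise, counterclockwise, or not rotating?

not rotating

Near P at (-2.7, 2.7) the arrows show no circulation. The curl there is ≈0.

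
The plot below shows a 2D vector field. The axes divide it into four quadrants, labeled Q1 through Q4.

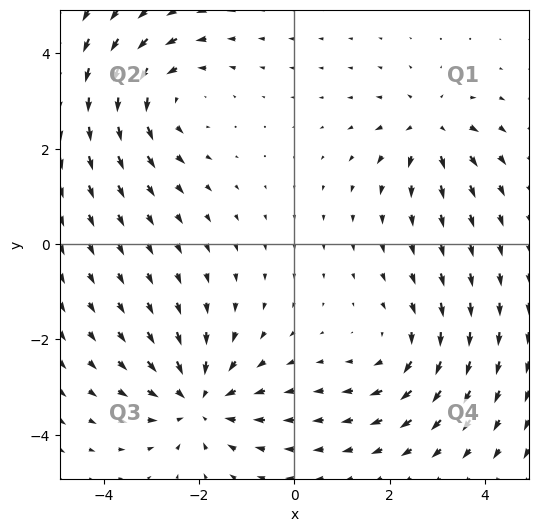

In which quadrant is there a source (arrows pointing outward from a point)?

Q1

The source sits at approximately (2.9, 2.4), which lies in quadrant Q1. The divergence there is about +4, positive as expected for a source.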